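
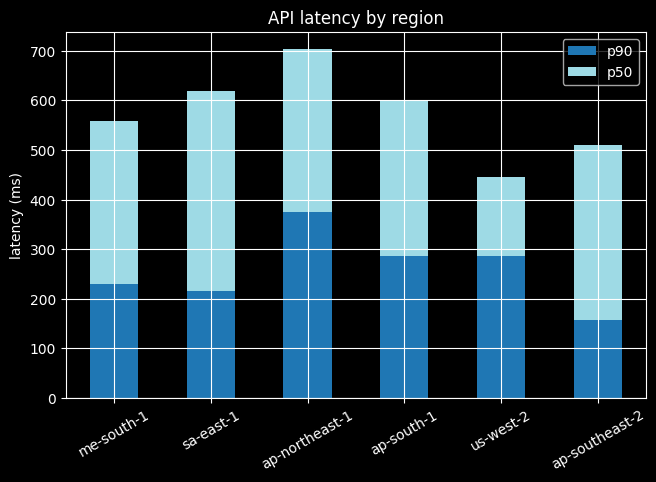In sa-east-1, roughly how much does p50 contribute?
≈ 400

p50 top ≈ 600, bottom ≈ 200; segment ≈ 400.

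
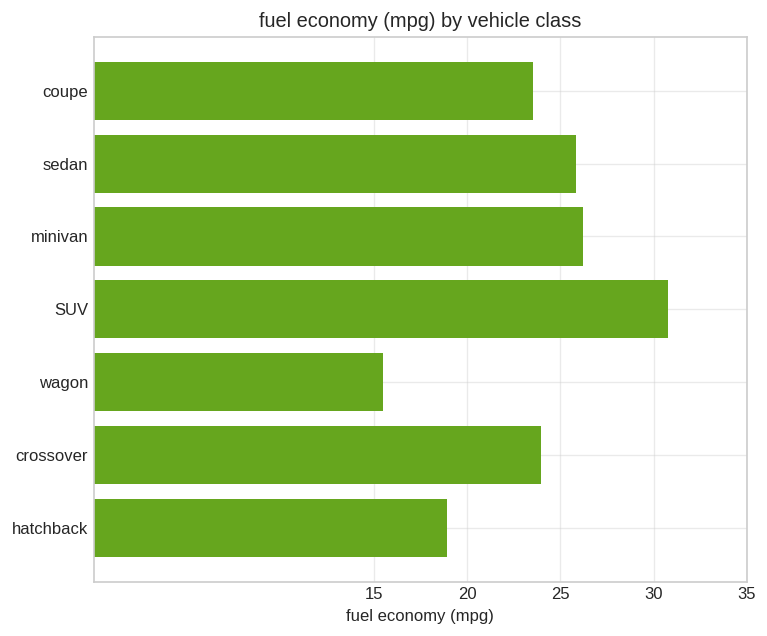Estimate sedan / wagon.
≈ 1.67×

sedan ≈ 25, wagon ≈ 15; 25/15 ≈ 1.67.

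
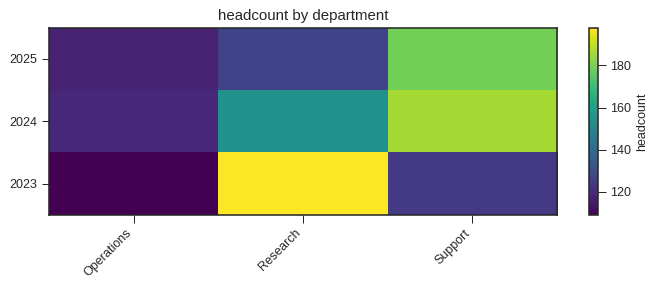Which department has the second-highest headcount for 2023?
Top 3 for 2023: Research ≈ 200, Support ≈ 120, Operations ≈ 110.

Support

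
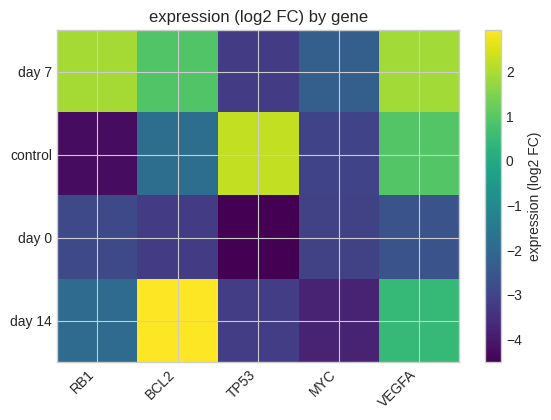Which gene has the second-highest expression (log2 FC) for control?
VEGFA

Top 3 for control: TP53 ≈ 2, VEGFA ≈ 1, BCL2 ≈ -2.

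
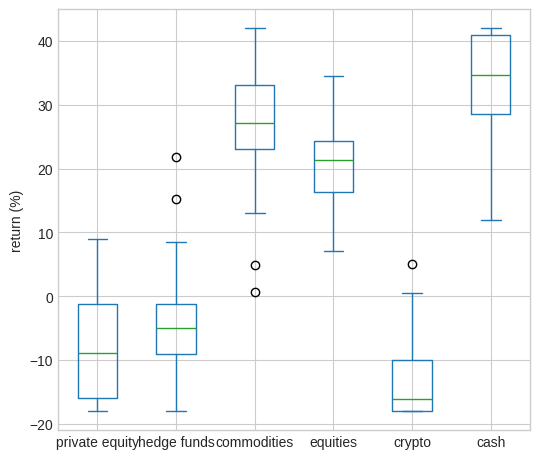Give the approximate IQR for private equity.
≈ 15

Q3 ≈ 0, Q1 ≈ -15; IQR ≈ 15.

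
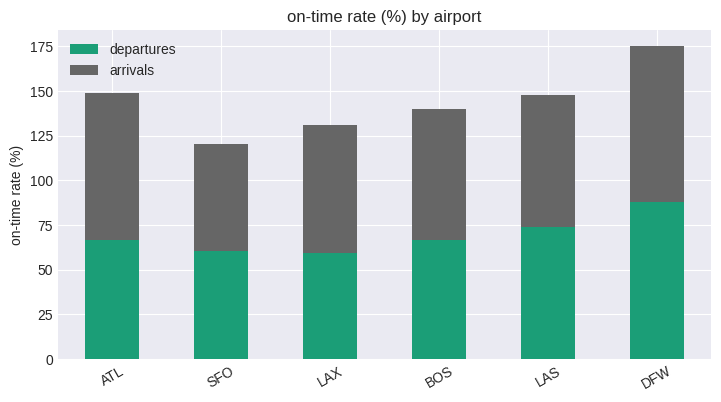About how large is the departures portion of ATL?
departures top ≈ 60, bottom ≈ 0; segment ≈ 60.

≈ 60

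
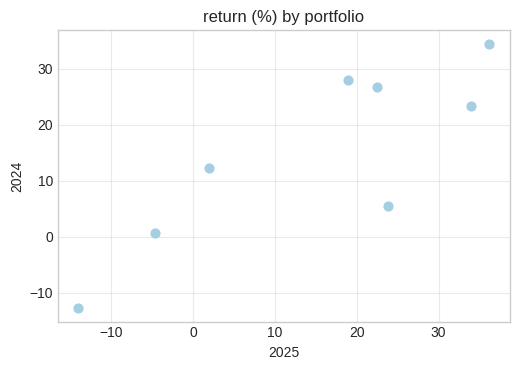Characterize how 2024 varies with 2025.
positive, strong

Points are positively correlated; strong (|r| ≈ 0.8).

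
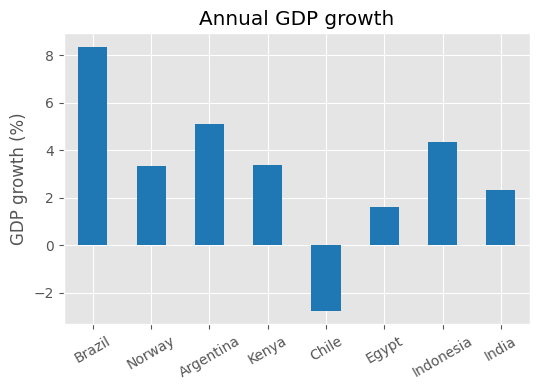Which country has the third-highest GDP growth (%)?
Indonesia

Top 4: Brazil ≈ 8, Argentina ≈ 5, Indonesia ≈ 4, Kenya ≈ 3.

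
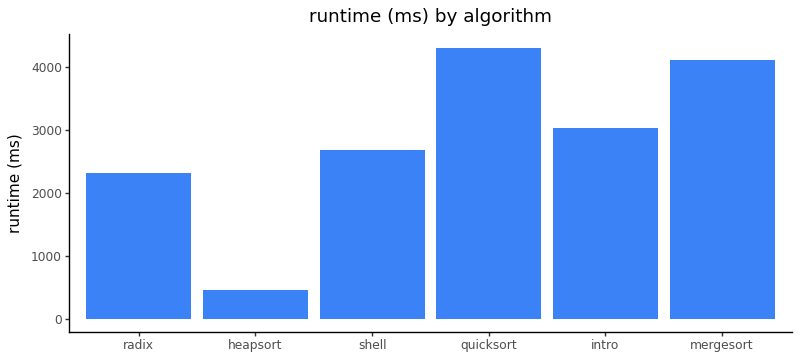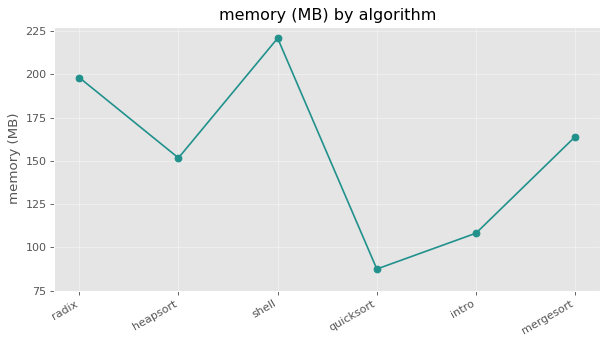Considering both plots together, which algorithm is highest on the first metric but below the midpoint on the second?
quicksort

Chart 2 median memory (MB) ≈ 150; below-median algorithms: heapsort, quicksort, intro. Among those, quicksort has the highest runtime (ms) (≈ 4500).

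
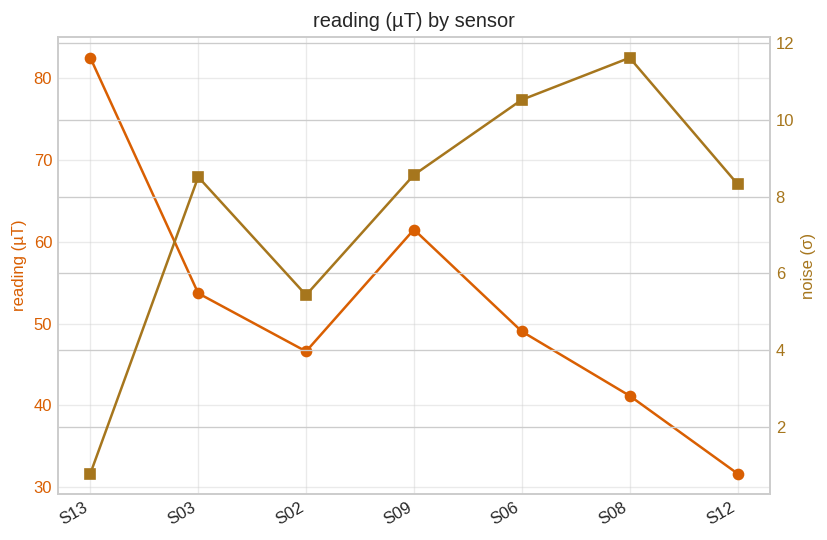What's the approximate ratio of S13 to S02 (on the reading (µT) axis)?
≈ 1.78×

S13 ≈ 80, S02 ≈ 45; 80/45 ≈ 1.78.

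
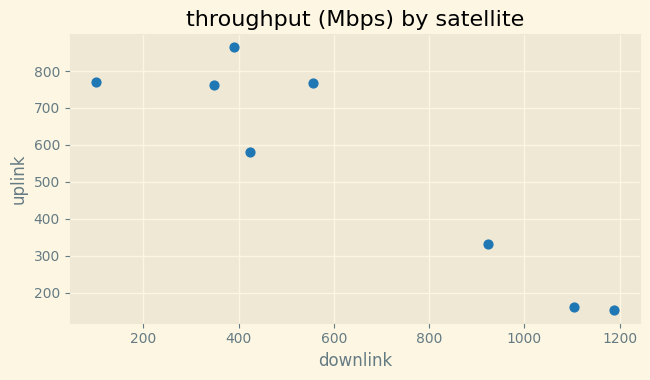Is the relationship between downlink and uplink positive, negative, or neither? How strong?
Points are negatively correlated; strong (|r| ≈ 0.9).

negative, strong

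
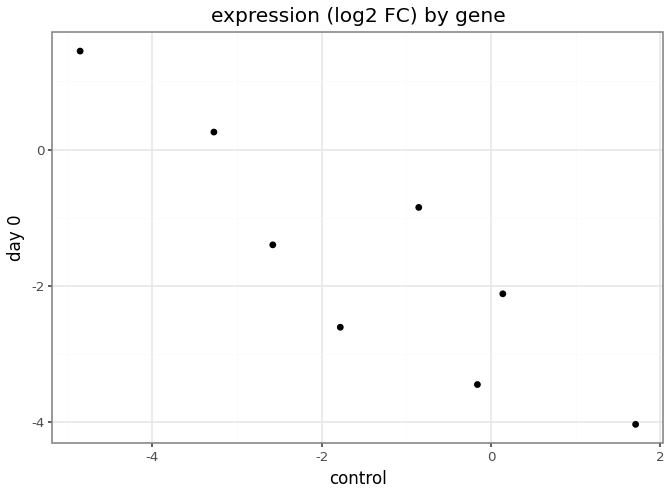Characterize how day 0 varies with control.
Points are negatively correlated; strong (|r| ≈ 0.9).

negative, strong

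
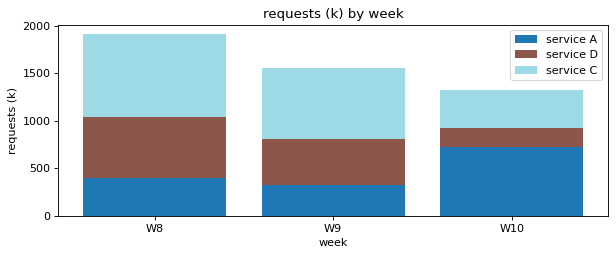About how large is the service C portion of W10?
service C top ≈ 1400, bottom ≈ 1000; segment ≈ 400.

≈ 400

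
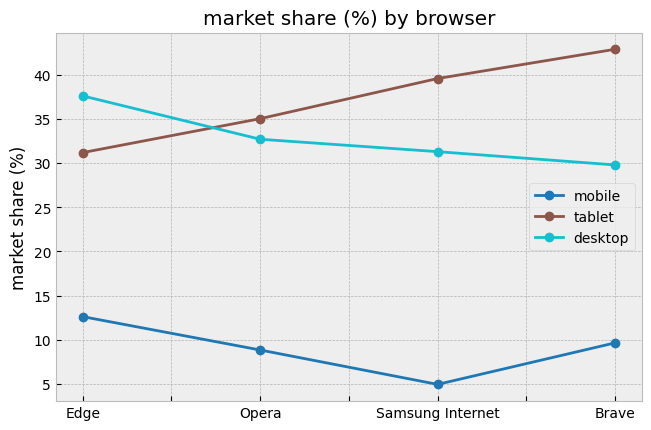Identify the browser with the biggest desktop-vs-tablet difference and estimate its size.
Brave: desktop ≈ 30, tablet ≈ 45 → gap ≈ 15. Next-largest (Samsung Internet) is only ≈ 10.

Brave, ≈ 15 %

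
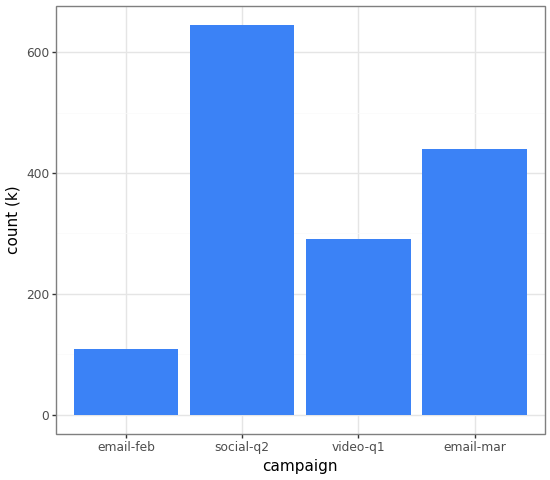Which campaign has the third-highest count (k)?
video-q1

Top 4: social-q2 ≈ 600, email-mar ≈ 400, video-q1 ≈ 300, email-feb ≈ 100.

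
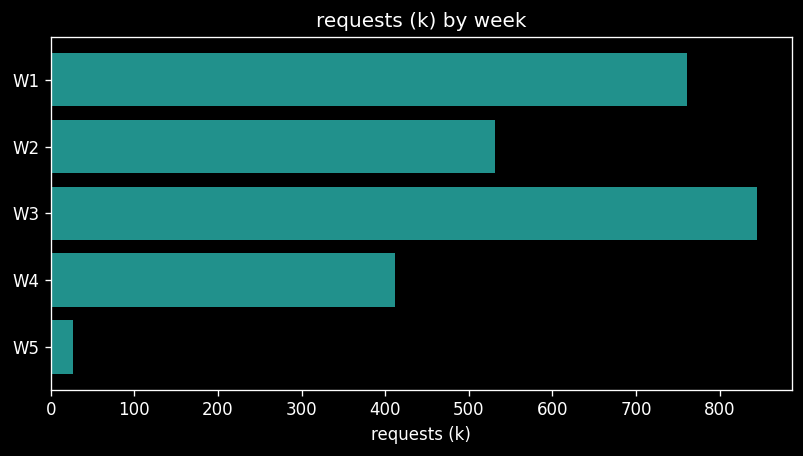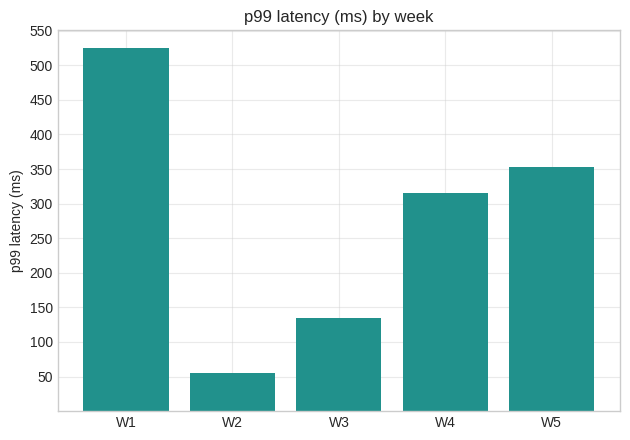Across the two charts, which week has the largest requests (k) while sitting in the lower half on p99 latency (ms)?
Chart 2 median p99 latency (ms) ≈ 300; below-median weeks: W2, W3. Among those, W3 has the highest requests (k) (≈ 800).

W3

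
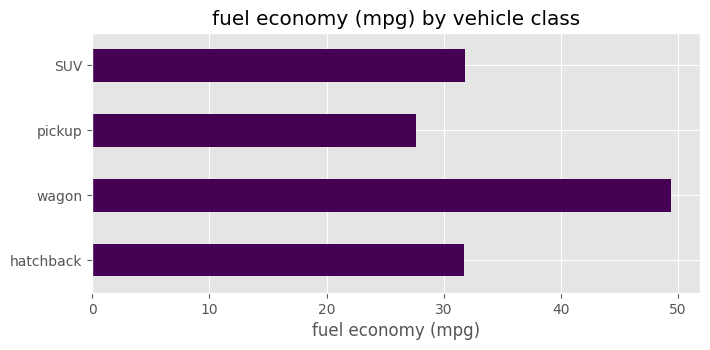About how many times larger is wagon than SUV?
≈ 1.67×

wagon ≈ 50, SUV ≈ 30; 50/30 ≈ 1.67.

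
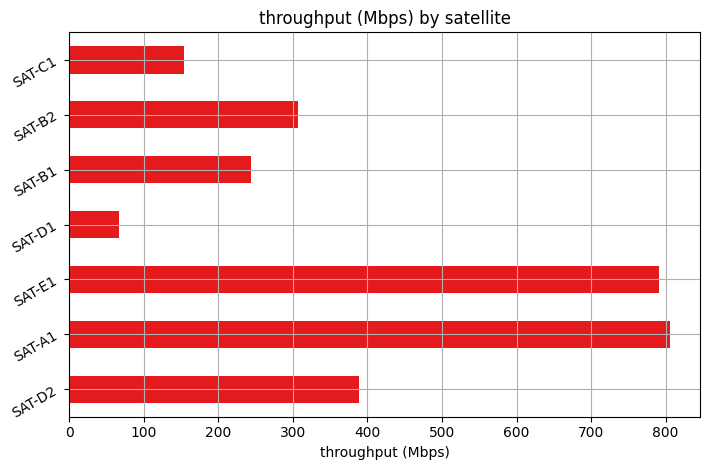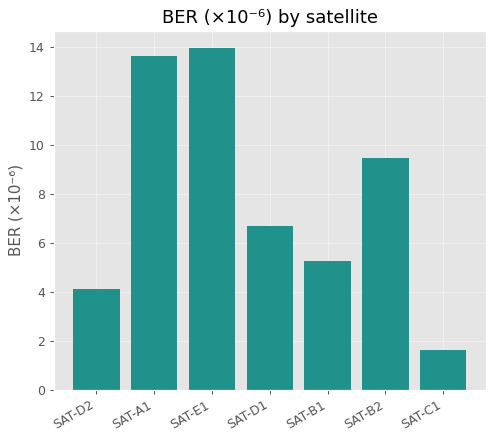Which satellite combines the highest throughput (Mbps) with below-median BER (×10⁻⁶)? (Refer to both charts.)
Chart 2 median BER (×10⁻⁶) ≈ 6; below-median satellites: SAT-D2, SAT-B1, SAT-C1. Among those, SAT-D2 has the highest throughput (Mbps) (≈ 400).

SAT-D2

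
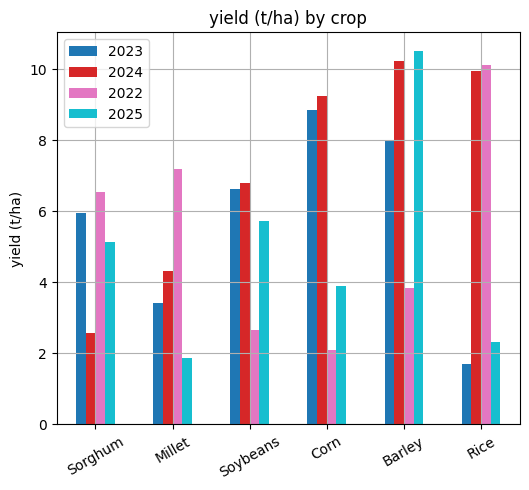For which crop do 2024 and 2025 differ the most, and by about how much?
Rice: 2024 ≈ 10, 2025 ≈ 2 → gap ≈ 8. Next-largest (Corn) is only ≈ 5.

Rice, ≈ 8 t/ha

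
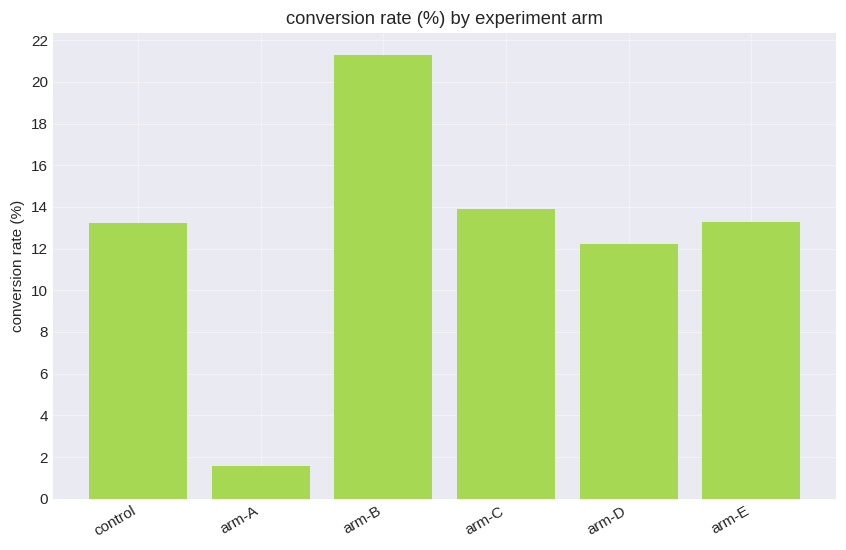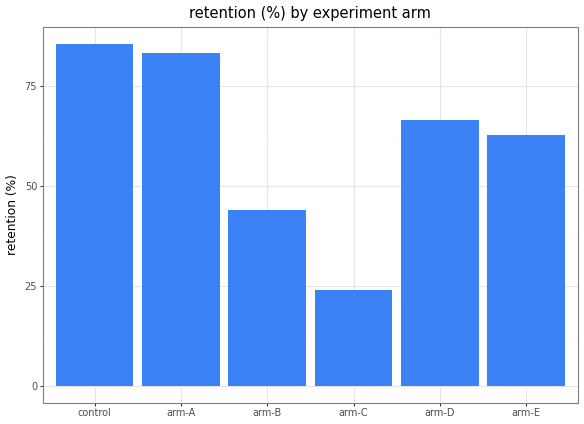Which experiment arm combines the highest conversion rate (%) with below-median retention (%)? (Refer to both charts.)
Chart 2 median retention (%) ≈ 60; below-median experiment arms: arm-B, arm-C, arm-E. Among those, arm-B has the highest conversion rate (%) (≈ 22).

arm-B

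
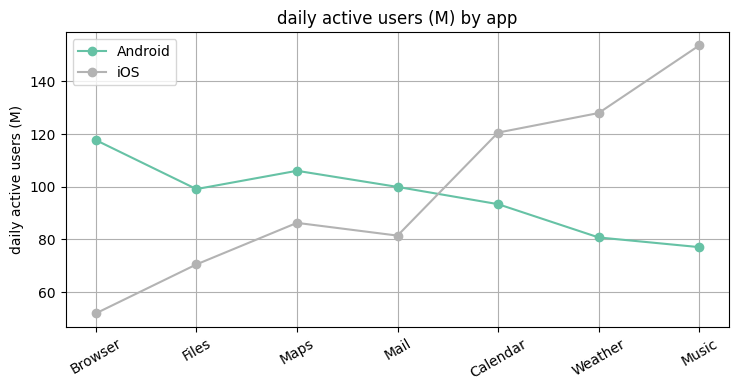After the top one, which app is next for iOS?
Top 3 for iOS: Music ≈ 150, Weather ≈ 130, Calendar ≈ 120.

Weather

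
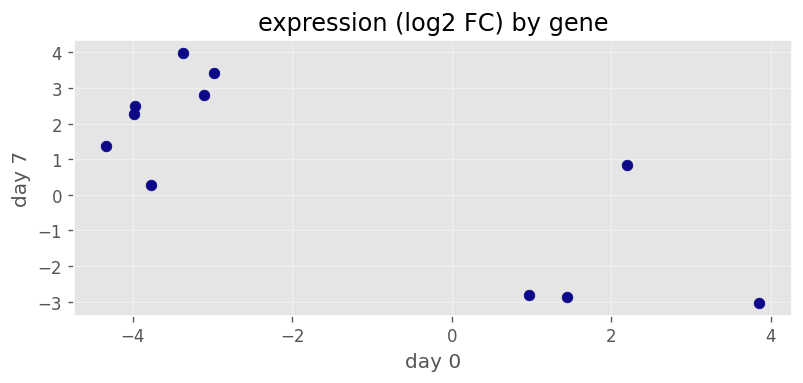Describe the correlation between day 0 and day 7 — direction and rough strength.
Points are negatively correlated; strong (|r| ≈ 0.8).

negative, strong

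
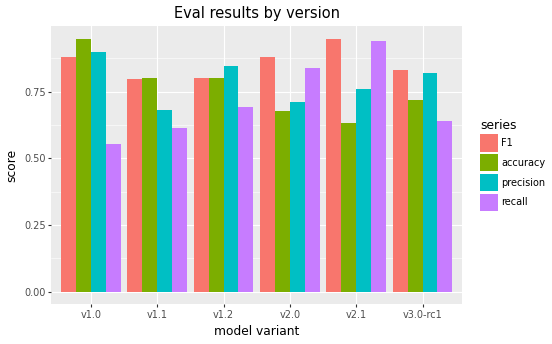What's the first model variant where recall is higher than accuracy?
v2.0

v1.2: recall ≈ 0.7 vs accuracy ≈ 0.8 (not yet); v2.0: recall ≈ 0.8 vs accuracy ≈ 0.7 (first crossover).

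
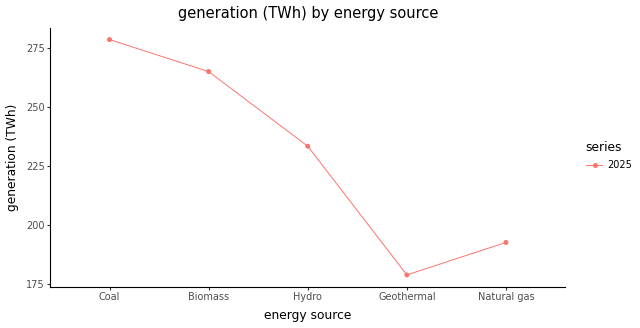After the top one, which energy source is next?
Biomass

Top 3: Coal ≈ 280, Biomass ≈ 270, Hydro ≈ 230.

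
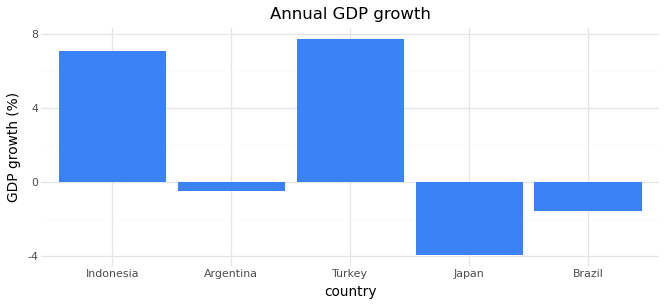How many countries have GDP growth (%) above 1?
2

Above 1: Indonesia, Turkey.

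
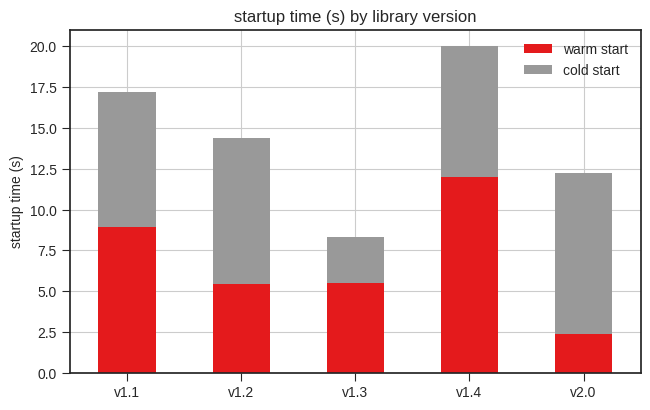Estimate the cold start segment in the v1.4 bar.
cold start top ≈ 20, bottom ≈ 12; segment ≈ 8.

≈ 8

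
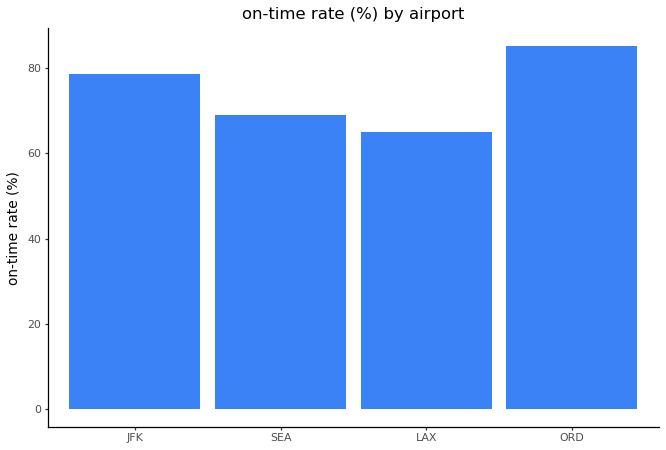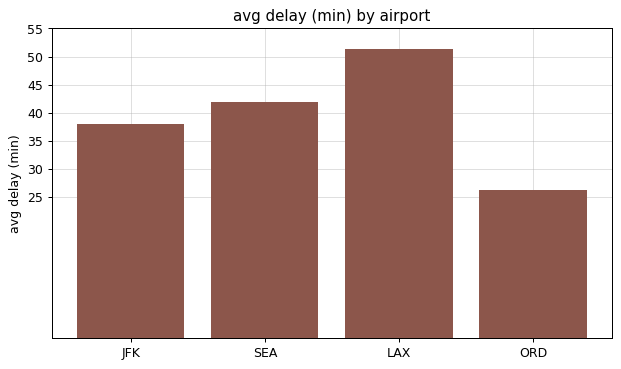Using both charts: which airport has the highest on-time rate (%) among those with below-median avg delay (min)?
Chart 2 median avg delay (min) ≈ 40; below-median airports: JFK, ORD. Among those, ORD has the highest on-time rate (%) (≈ 90).

ORD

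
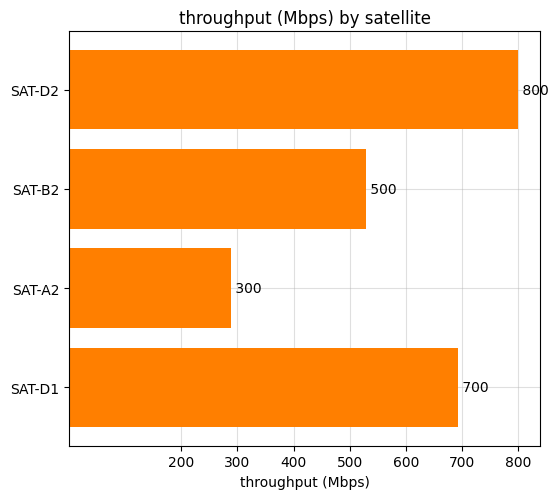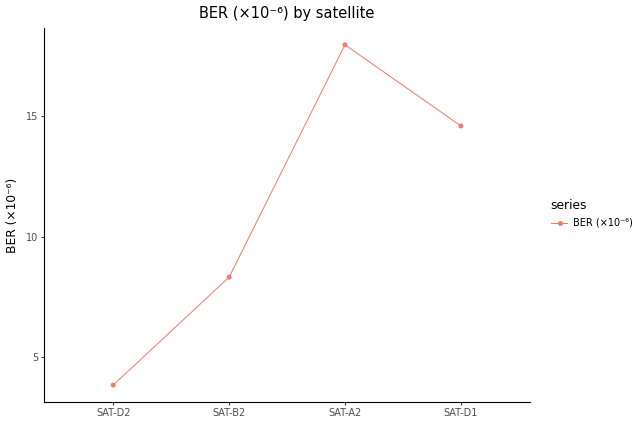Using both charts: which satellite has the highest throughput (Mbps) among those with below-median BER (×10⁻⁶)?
SAT-D2

Chart 2 median BER (×10⁻⁶) ≈ 12; below-median satellites: SAT-D2, SAT-B2. Among those, SAT-D2 has the highest throughput (Mbps) (≈ 800).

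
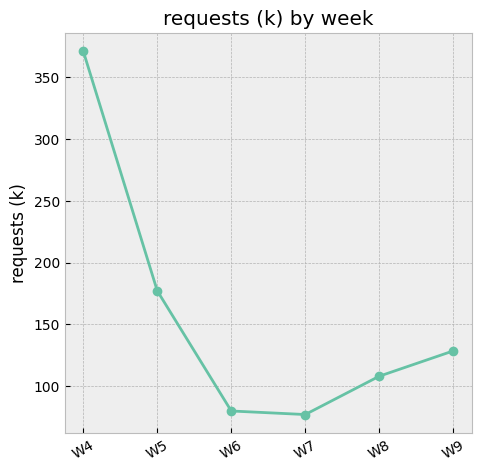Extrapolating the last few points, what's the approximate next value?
≈ 150

Last three: 75, 100, 125 → slope ≈ 25/step → next ≈ 150.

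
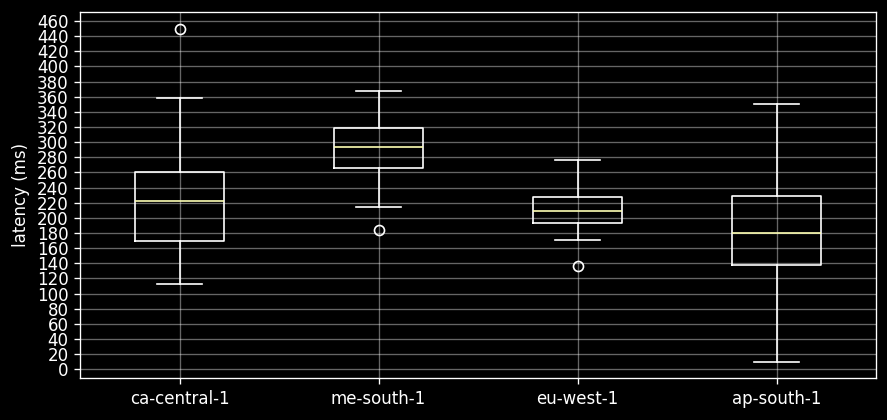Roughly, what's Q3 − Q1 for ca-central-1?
Q3 ≈ 260, Q1 ≈ 160; IQR ≈ 100.

≈ 100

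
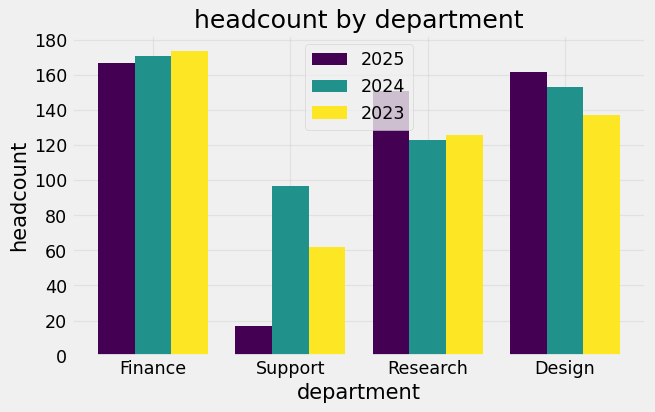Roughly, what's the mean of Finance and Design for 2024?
≈ 170

(180 + 160) / 2 ≈ 170.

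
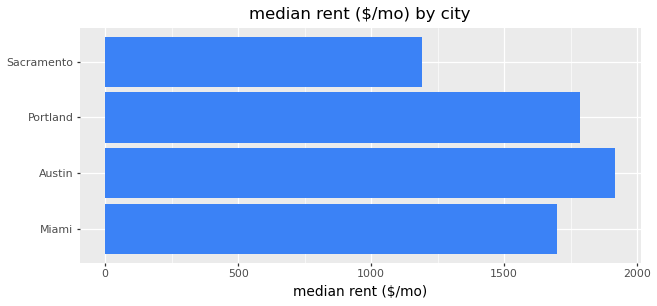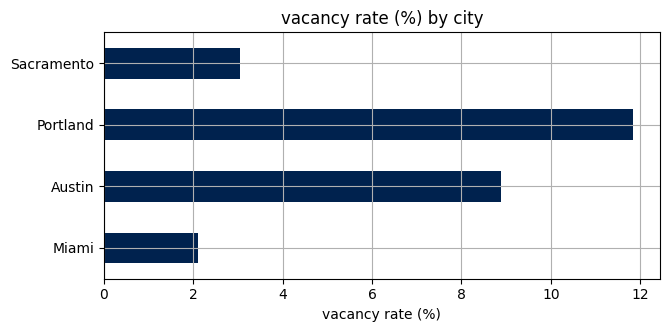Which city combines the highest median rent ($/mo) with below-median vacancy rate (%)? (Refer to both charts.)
Miami

Chart 2 median vacancy rate (%) ≈ 6; below-median cities: Miami, Sacramento. Among those, Miami has the highest median rent ($/mo) (≈ 1800).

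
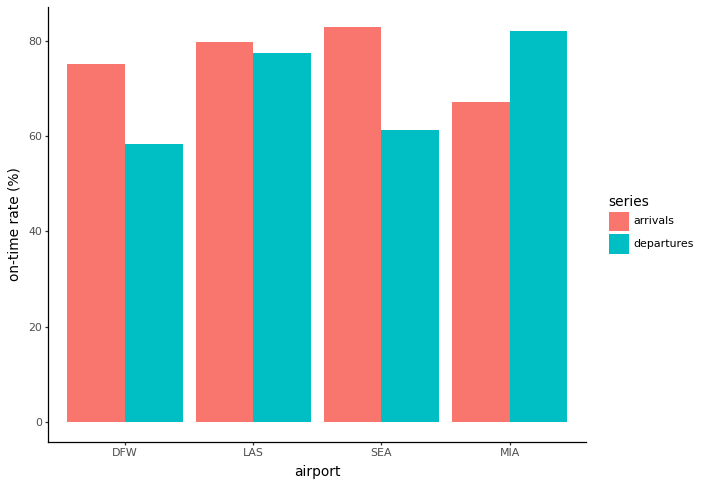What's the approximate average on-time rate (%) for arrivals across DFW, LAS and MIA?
≈ 77

(80 + 80 + 70) / 3 ≈ 77.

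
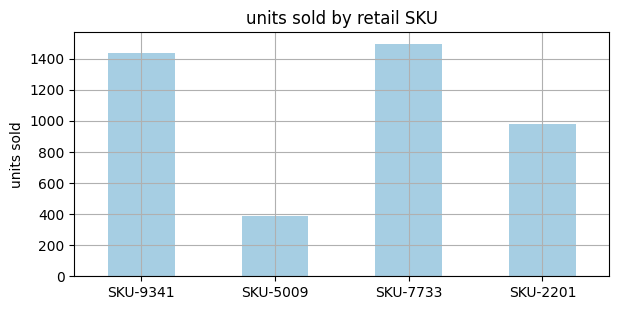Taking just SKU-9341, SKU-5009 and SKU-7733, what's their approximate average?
(1400 + 400 + 1400) / 3 ≈ 1067.

≈ 1067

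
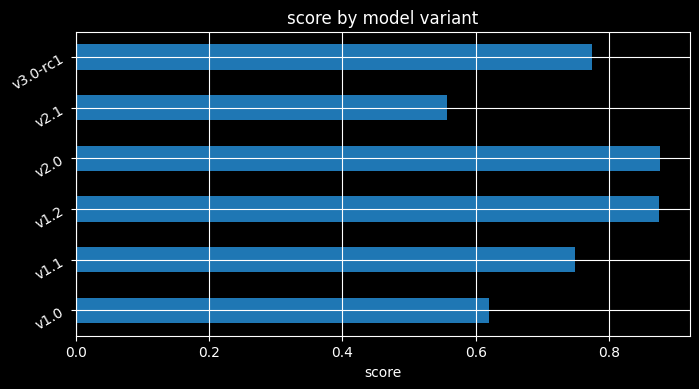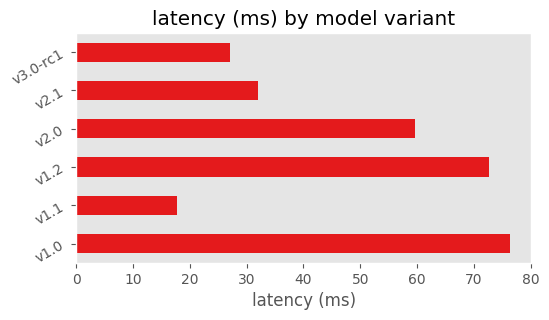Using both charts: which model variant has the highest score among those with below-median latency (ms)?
Chart 2 median latency (ms) ≈ 50; below-median model variants: v1.1, v2.1, v3.0-rc1. Among those, v3.0-rc1 has the highest score (≈ 0.8).

v3.0-rc1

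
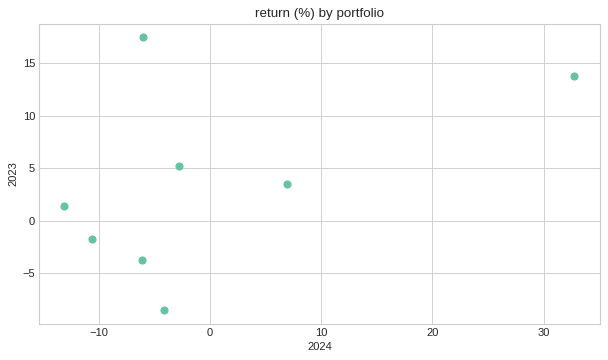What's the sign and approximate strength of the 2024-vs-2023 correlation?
Points are positively correlated; moderate (|r| ≈ 0.5).

positive, moderate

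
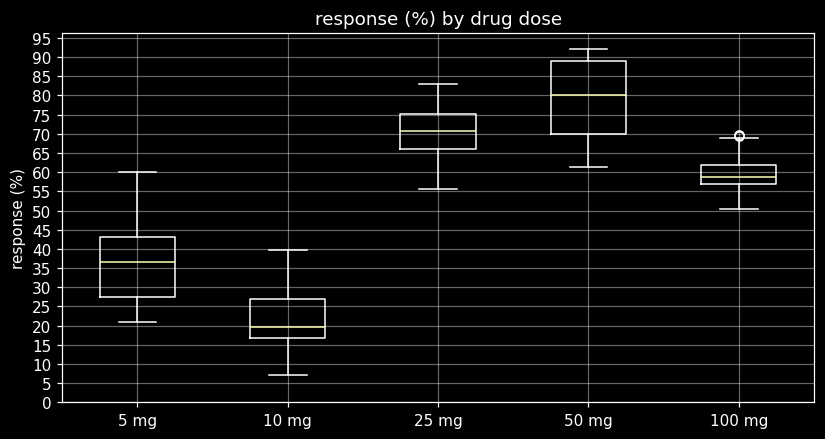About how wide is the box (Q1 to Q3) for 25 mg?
≈ 10

Q3 ≈ 75, Q1 ≈ 65; IQR ≈ 10.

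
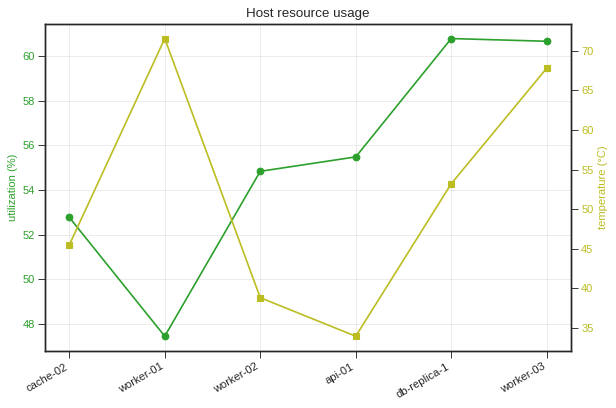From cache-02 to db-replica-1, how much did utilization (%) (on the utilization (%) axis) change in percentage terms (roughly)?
≈ +15.4%

cache-02 ≈ 52, db-replica-1 ≈ 60; (60 − 52) / 52 ≈ +15.4%.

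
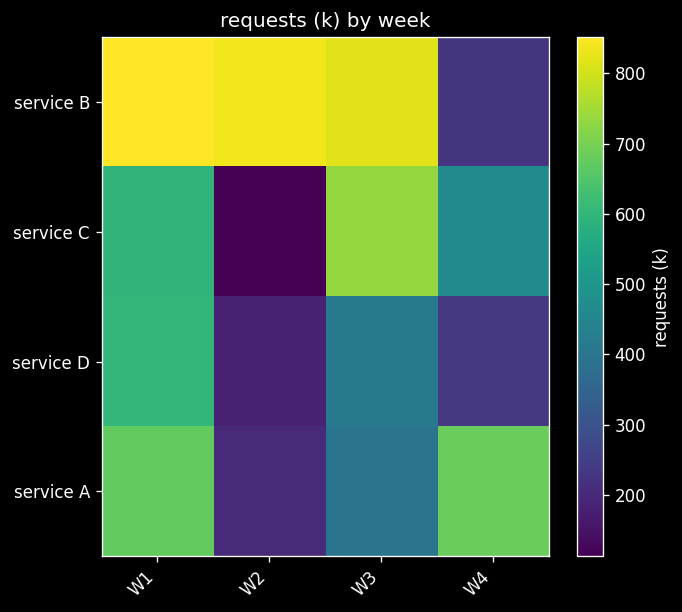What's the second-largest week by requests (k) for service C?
W1

Top 3 for service C: W3 ≈ 700, W1 ≈ 600, W4 ≈ 500.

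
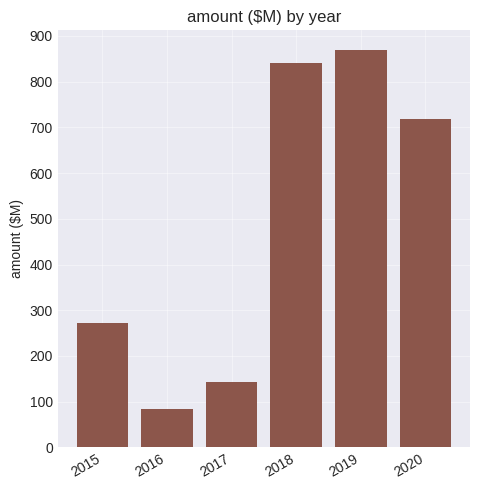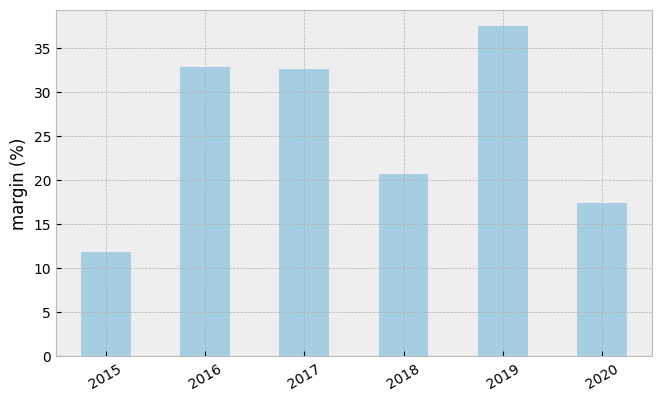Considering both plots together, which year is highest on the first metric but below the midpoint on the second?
2018

Chart 2 median margin (%) ≈ 25; below-median years: 2015, 2018, 2020. Among those, 2018 has the highest amount ($M) (≈ 800).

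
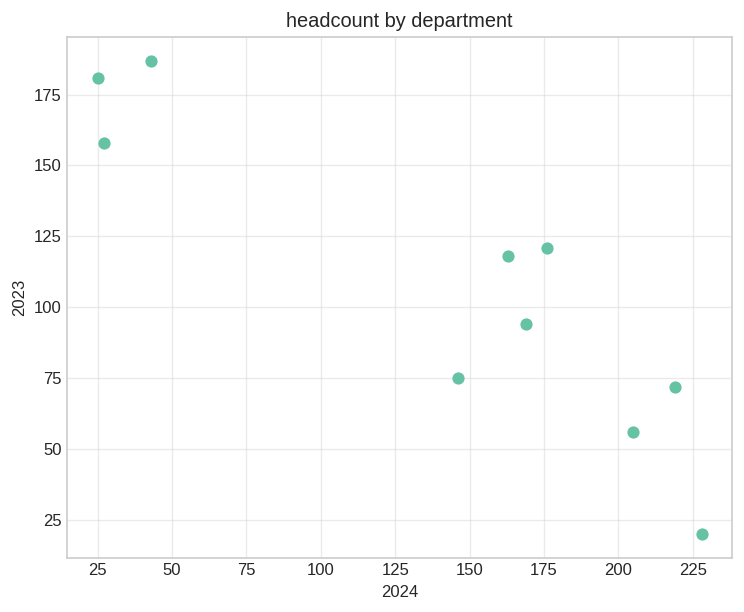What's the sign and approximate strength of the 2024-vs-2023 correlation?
negative, strong

Points are negatively correlated; strong (|r| ≈ 0.9).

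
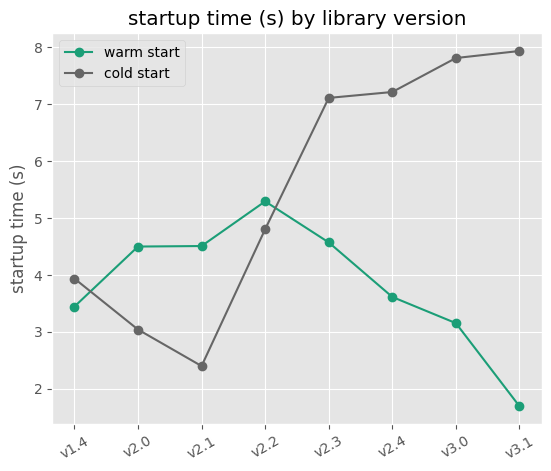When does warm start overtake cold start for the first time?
v2.0

v1.4: warm start ≈ 3 vs cold start ≈ 4 (not yet); v2.0: warm start ≈ 4 vs cold start ≈ 3 (first crossover).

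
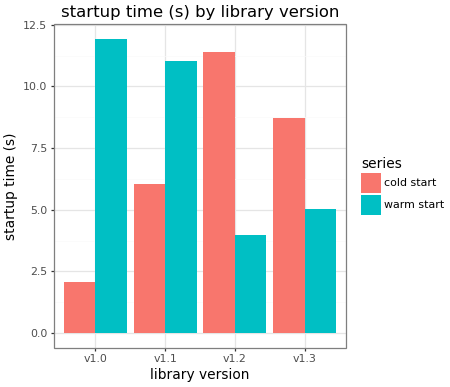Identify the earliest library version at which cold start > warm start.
v1.1: cold start ≈ 6 vs warm start ≈ 11 (not yet); v1.2: cold start ≈ 11 vs warm start ≈ 4 (first crossover).

v1.2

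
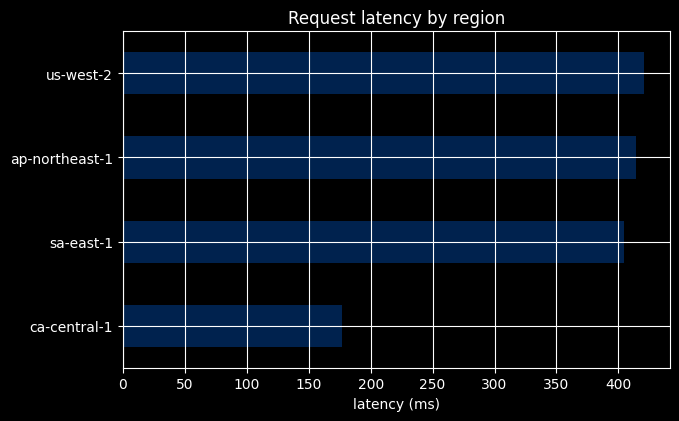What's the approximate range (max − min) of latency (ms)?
Max us-west-2 ≈ 400, min ca-central-1 ≈ 200; range ≈ 200.

≈ 200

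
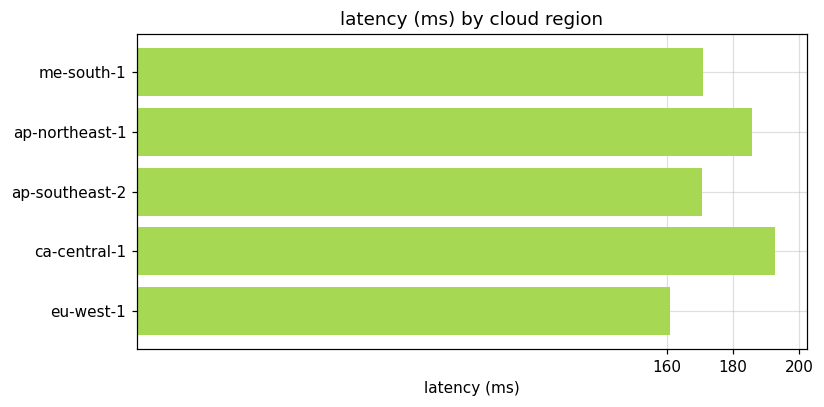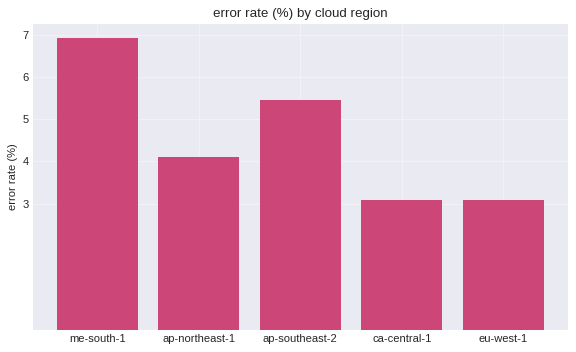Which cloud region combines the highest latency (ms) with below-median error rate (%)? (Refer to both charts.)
Chart 2 median error rate (%) ≈ 4; below-median cloud regions: ca-central-1, eu-west-1. Among those, ca-central-1 has the highest latency (ms) (≈ 200).

ca-central-1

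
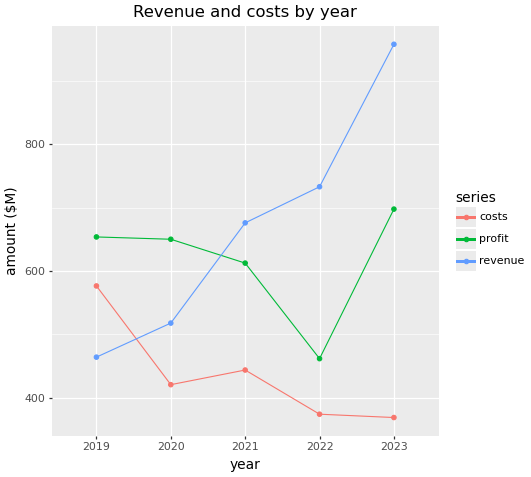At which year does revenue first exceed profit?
2020: revenue ≈ 500 vs profit ≈ 650 (not yet); 2021: revenue ≈ 700 vs profit ≈ 600 (first crossover).

2021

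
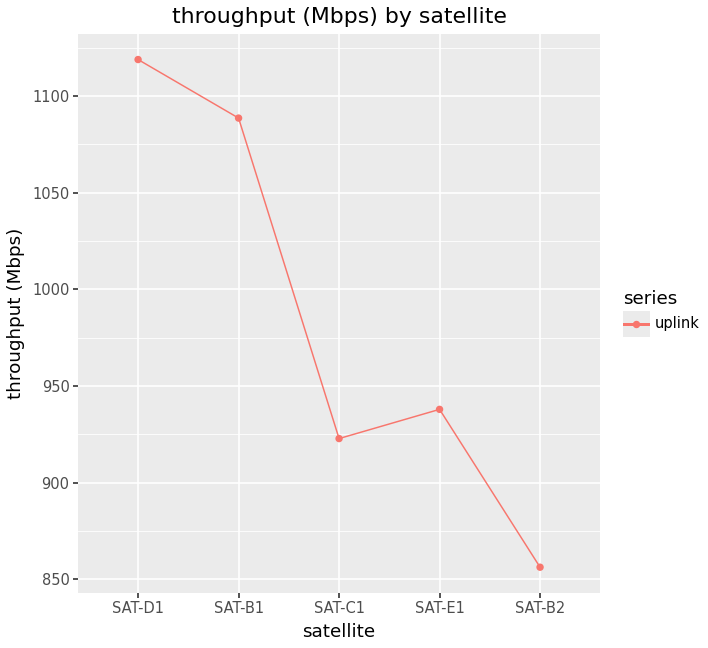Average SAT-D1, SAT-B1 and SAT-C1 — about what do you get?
≈ 1050

(1125 + 1100 + 925) / 3 ≈ 1050.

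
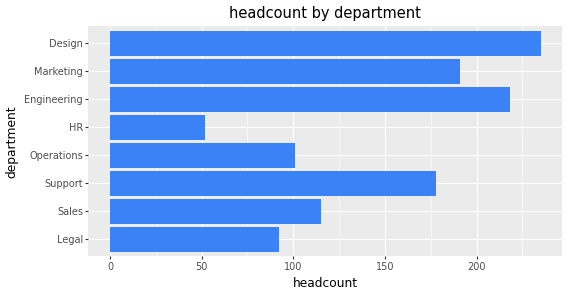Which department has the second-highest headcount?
Engineering

Top 3: Design ≈ 240, Engineering ≈ 220, Marketing ≈ 200.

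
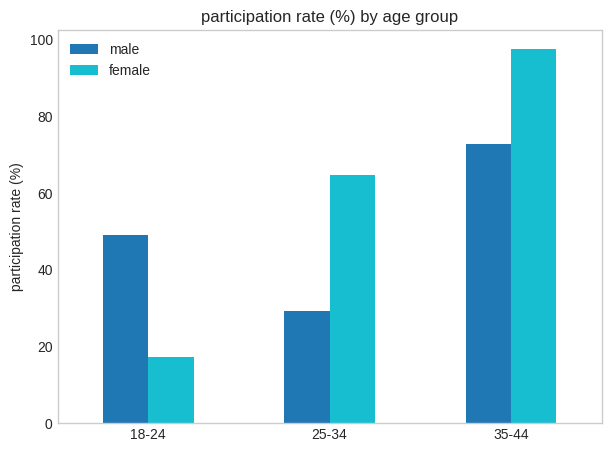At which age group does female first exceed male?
18-24: female ≈ 20 vs male ≈ 50 (not yet); 25-34: female ≈ 60 vs male ≈ 30 (first crossover).

25-34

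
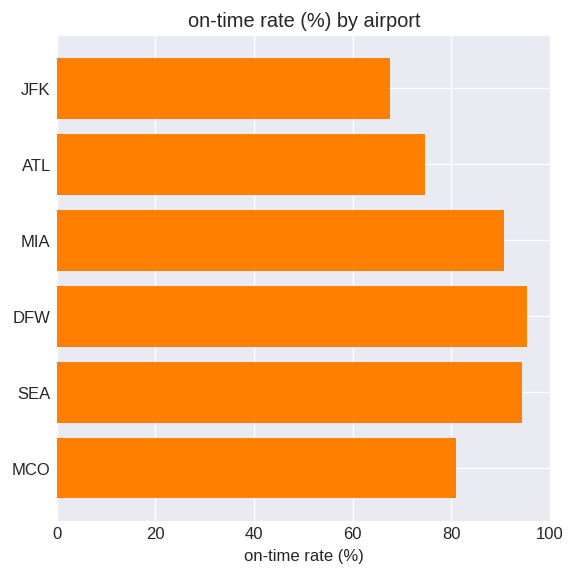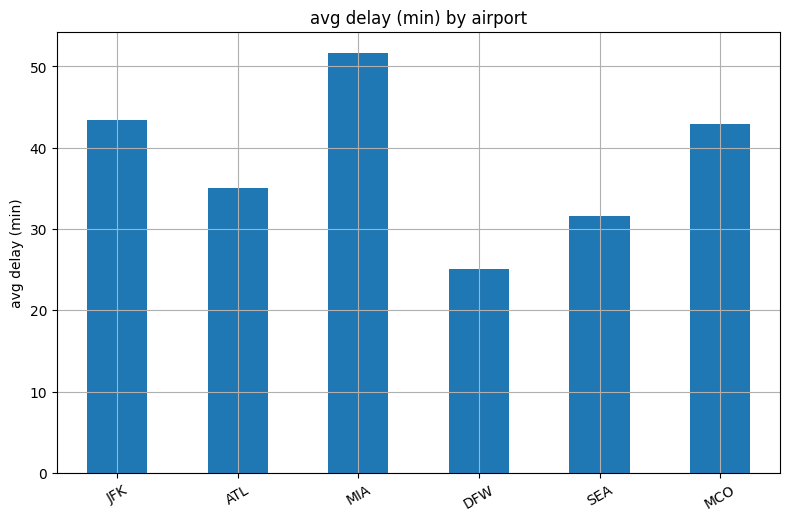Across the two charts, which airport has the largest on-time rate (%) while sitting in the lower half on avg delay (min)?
DFW

Chart 2 median avg delay (min) ≈ 40; below-median airports: ATL, DFW, SEA. Among those, DFW has the highest on-time rate (%) (≈ 100).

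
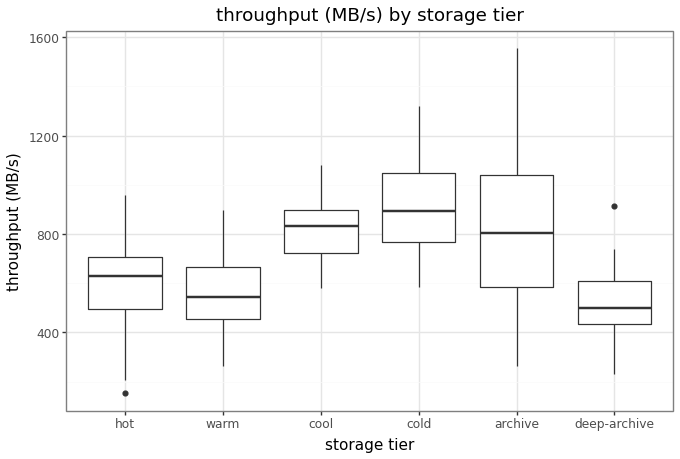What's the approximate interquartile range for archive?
≈ 450

Q3 ≈ 1050, Q1 ≈ 600; IQR ≈ 450.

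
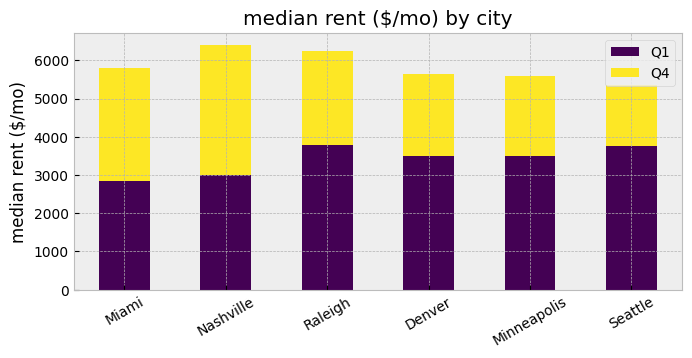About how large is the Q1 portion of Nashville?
≈ 3000

Q1 top ≈ 3000, bottom ≈ 0; segment ≈ 3000.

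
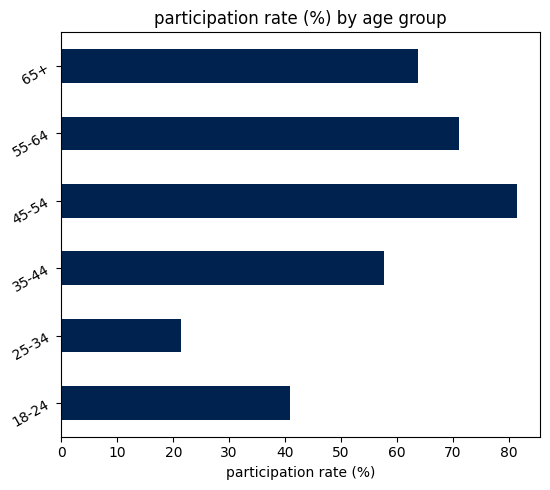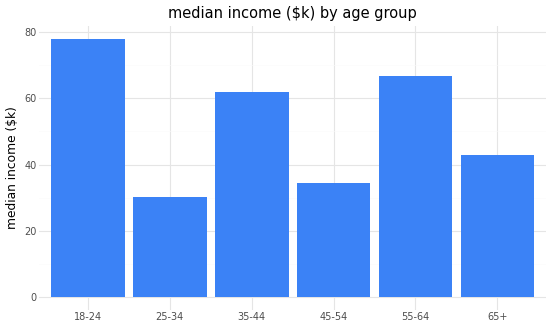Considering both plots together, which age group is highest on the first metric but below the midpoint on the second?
Chart 2 median median income ($k) ≈ 50; below-median age groups: 25-34, 45-54, 65+. Among those, 45-54 has the highest participation rate (%) (≈ 80).

45-54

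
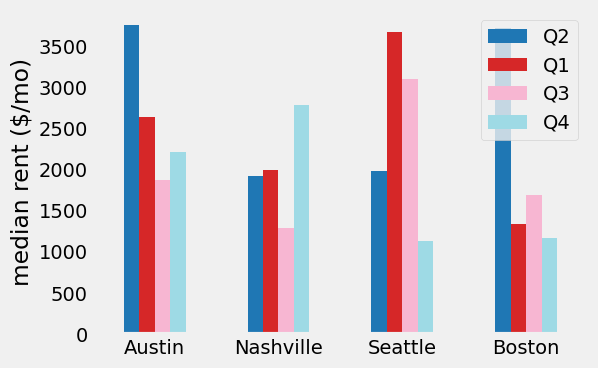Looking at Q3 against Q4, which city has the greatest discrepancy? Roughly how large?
Seattle, ≈ 2000 $/mo

Seattle: Q3 ≈ 3000, Q4 ≈ 1000 → gap ≈ 2000. Next-largest (Nashville) is only ≈ 1500.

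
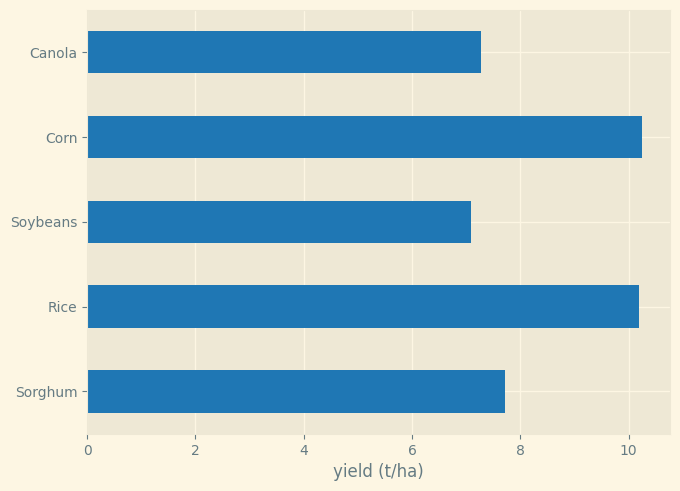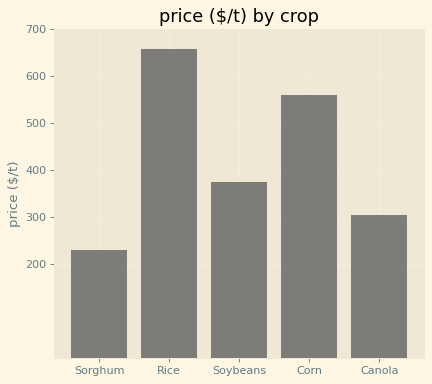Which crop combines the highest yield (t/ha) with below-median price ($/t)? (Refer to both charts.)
Chart 2 median price ($/t) ≈ 400; below-median crops: Sorghum, Canola. Among those, Sorghum has the highest yield (t/ha) (≈ 8).

Sorghum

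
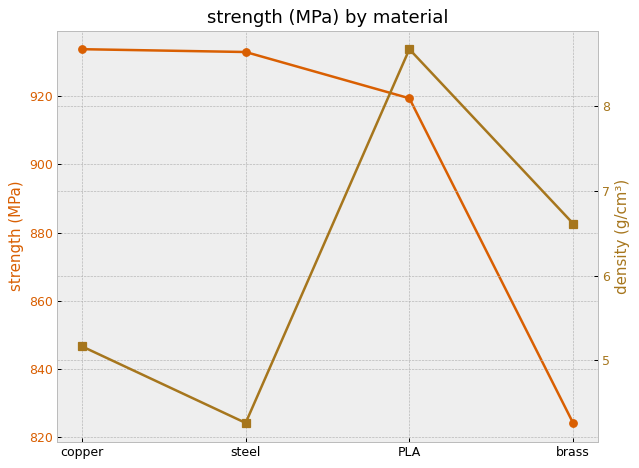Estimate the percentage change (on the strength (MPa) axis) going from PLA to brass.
PLA ≈ 920, brass ≈ 820; (820 − 920) / 920 ≈ -10.9%.

≈ -10.9%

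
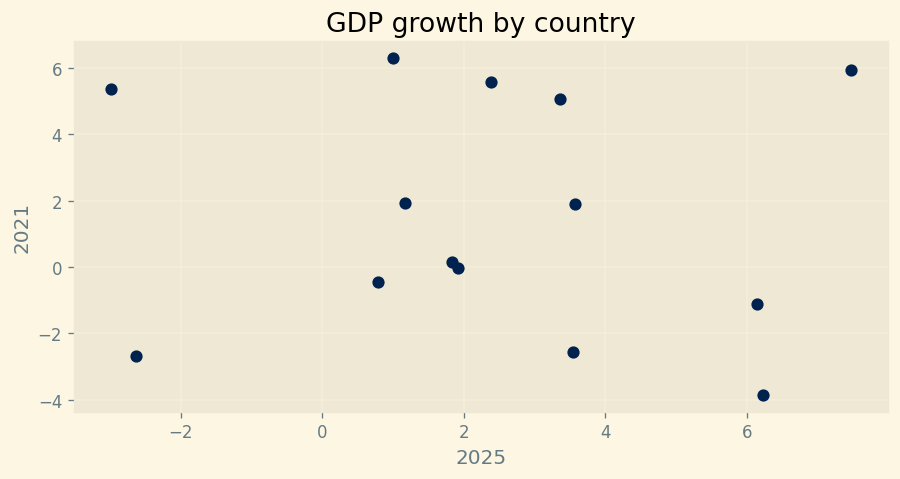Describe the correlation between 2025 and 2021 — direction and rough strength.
no clear correlation

Points are roughly uncorrelated; weak (|r| ≈ 0.1).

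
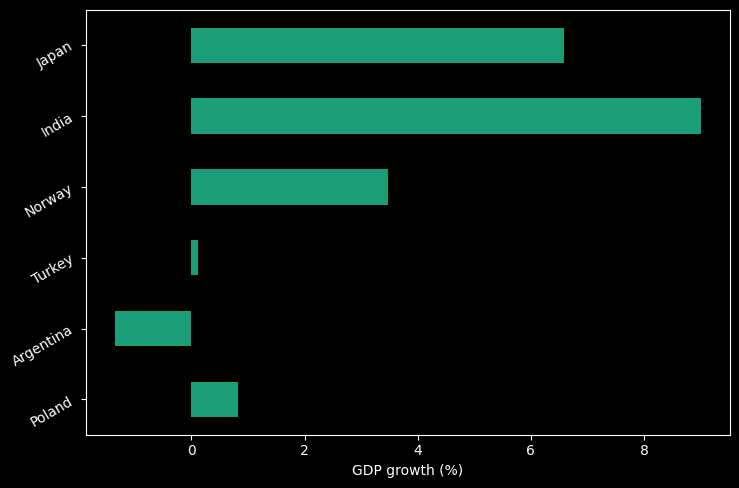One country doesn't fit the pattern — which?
India ≈ 9; the rest sit between ≈ -1 and ≈ 7.

India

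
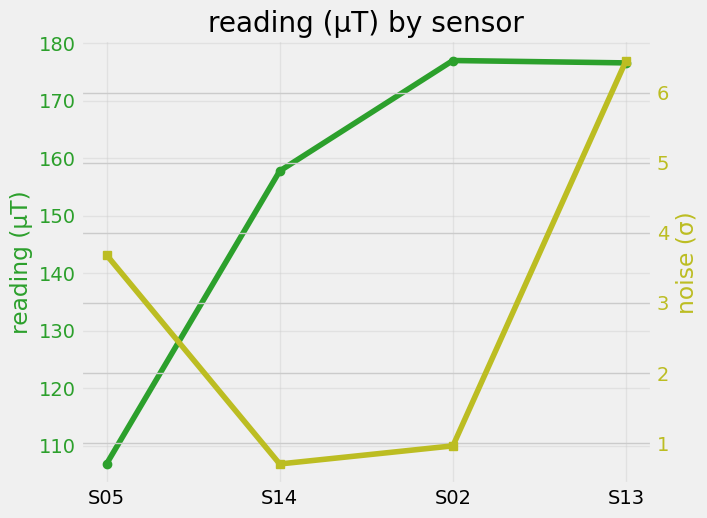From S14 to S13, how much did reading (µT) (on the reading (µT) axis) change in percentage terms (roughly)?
≈ +12.5%

S14 ≈ 160, S13 ≈ 180; (180 − 160) / 160 ≈ +12.5%.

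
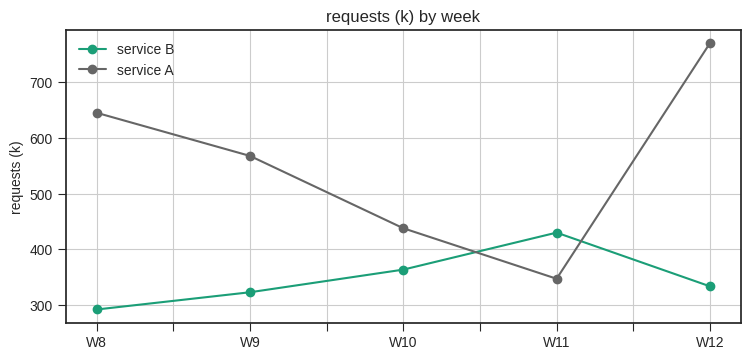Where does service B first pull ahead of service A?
W10: service B ≈ 350 vs service A ≈ 450 (not yet); W11: service B ≈ 450 vs service A ≈ 350 (first crossover).

W11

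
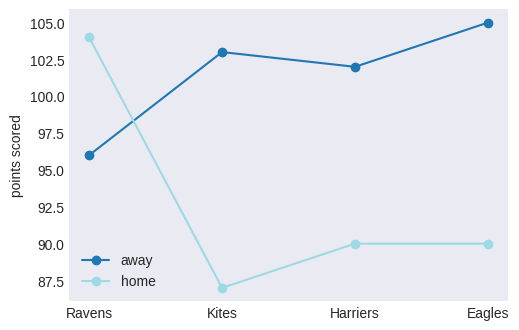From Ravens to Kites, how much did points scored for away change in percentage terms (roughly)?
≈ +8.3%

Ravens ≈ 96, Kites ≈ 104; (104 − 96) / 96 ≈ +8.3%.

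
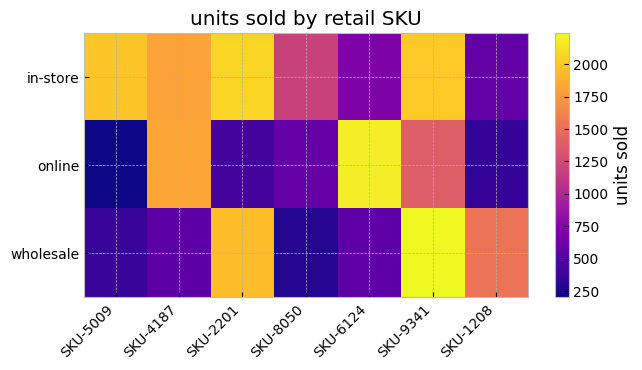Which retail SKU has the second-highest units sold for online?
SKU-4187

Top 3 for online: SKU-6124 ≈ 2200, SKU-4187 ≈ 1800, SKU-9341 ≈ 1400.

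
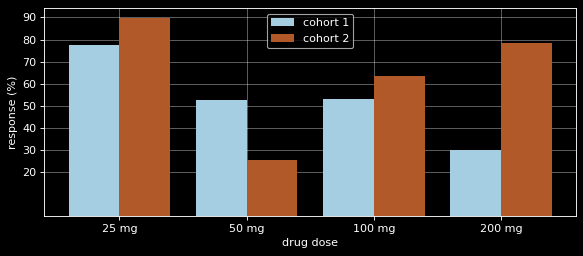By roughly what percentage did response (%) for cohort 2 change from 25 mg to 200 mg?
25 mg ≈ 90, 200 mg ≈ 80; (80 − 90) / 90 ≈ -11.1%.

≈ -11.1%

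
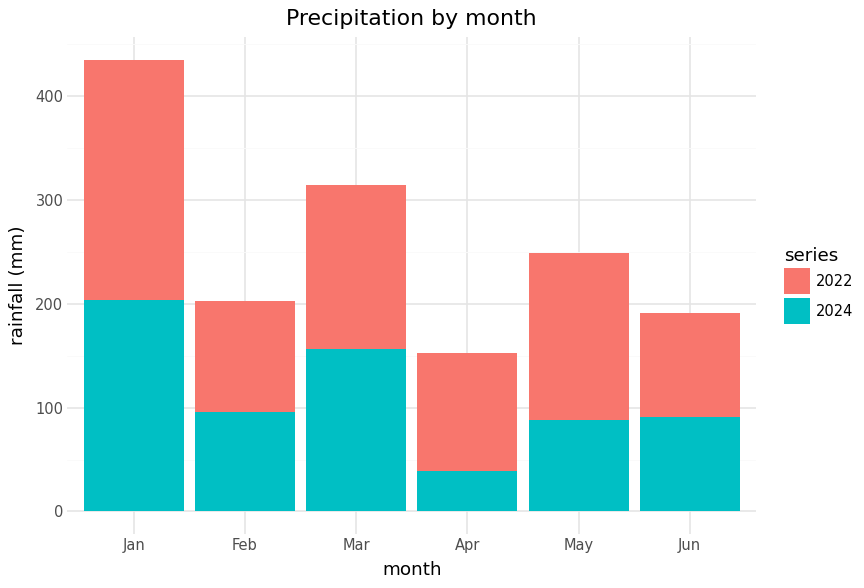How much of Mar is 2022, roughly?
≈ 150

2022 top ≈ 300, bottom ≈ 150; segment ≈ 150.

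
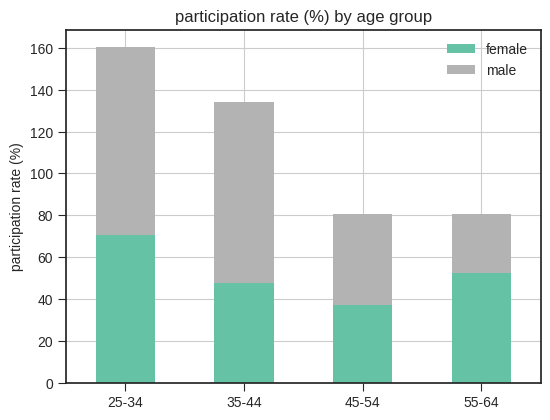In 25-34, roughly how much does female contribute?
female top ≈ 80, bottom ≈ 0; segment ≈ 80.

≈ 80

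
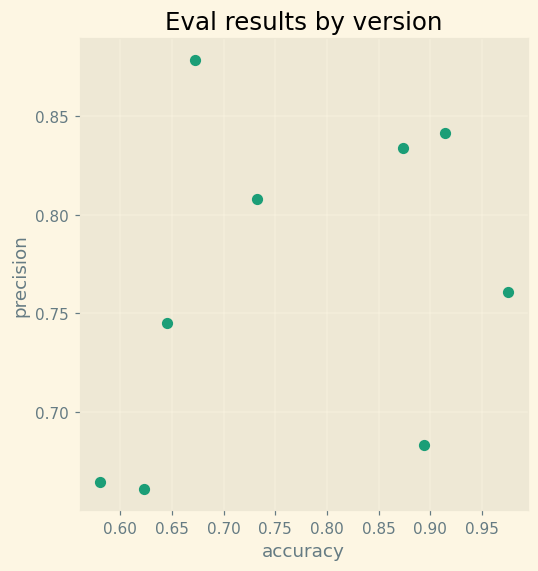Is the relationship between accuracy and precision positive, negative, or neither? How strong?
positive, weak

Points are positively correlated; weak (|r| ≈ 0.3).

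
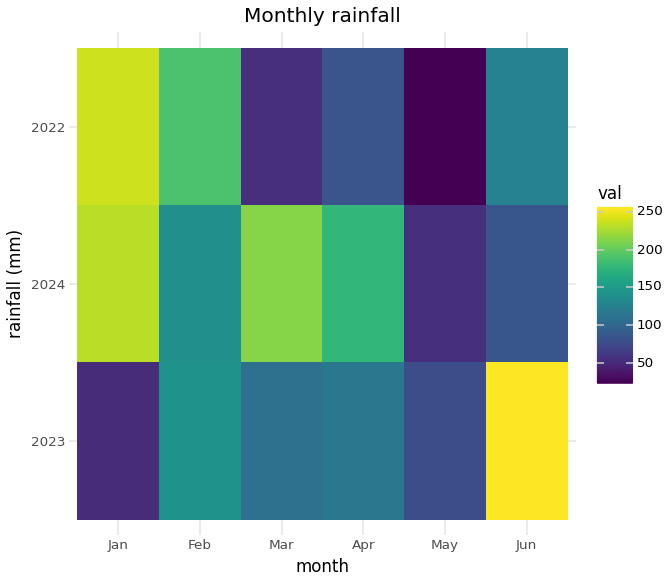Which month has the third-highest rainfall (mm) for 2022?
Top 4 for 2022: Jan ≈ 240, Feb ≈ 200, Jun ≈ 120, Apr ≈ 80.

Jun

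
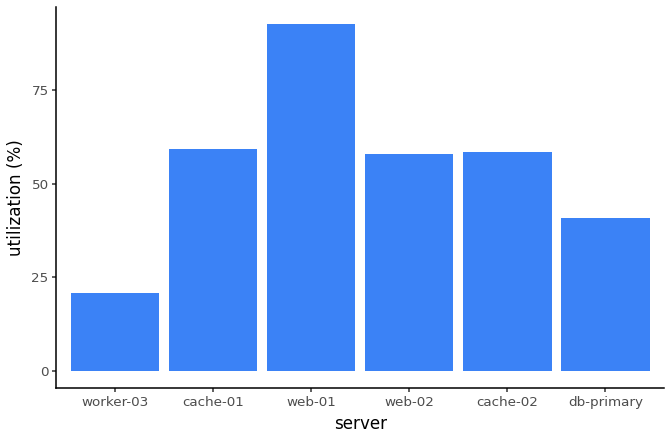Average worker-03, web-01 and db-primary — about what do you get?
(20 + 90 + 40) / 3 ≈ 50.

≈ 50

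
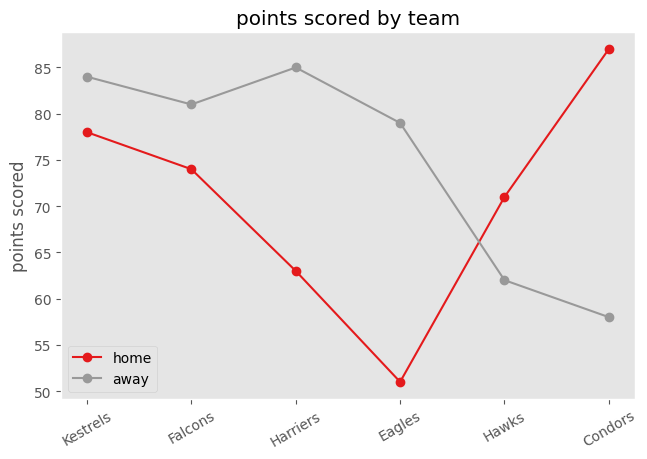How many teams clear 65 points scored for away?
Above 65: Kestrels, Falcons, Harriers, Eagles.

4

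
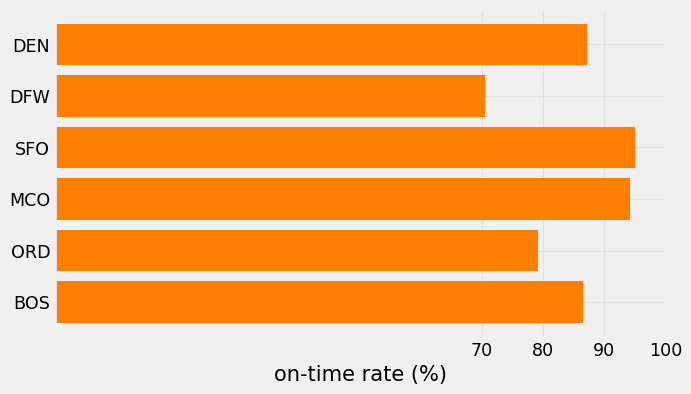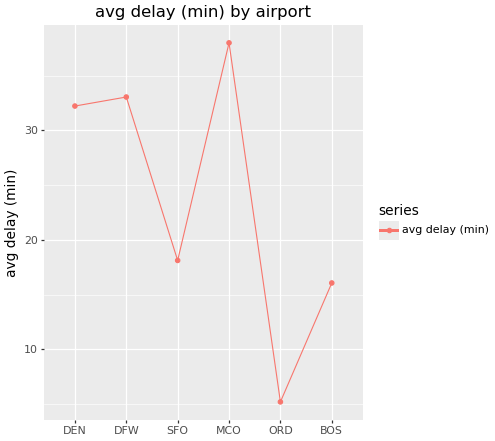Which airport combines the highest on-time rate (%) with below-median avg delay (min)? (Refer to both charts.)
SFO

Chart 2 median avg delay (min) ≈ 25; below-median airports: SFO, ORD, BOS. Among those, SFO has the highest on-time rate (%) (≈ 100).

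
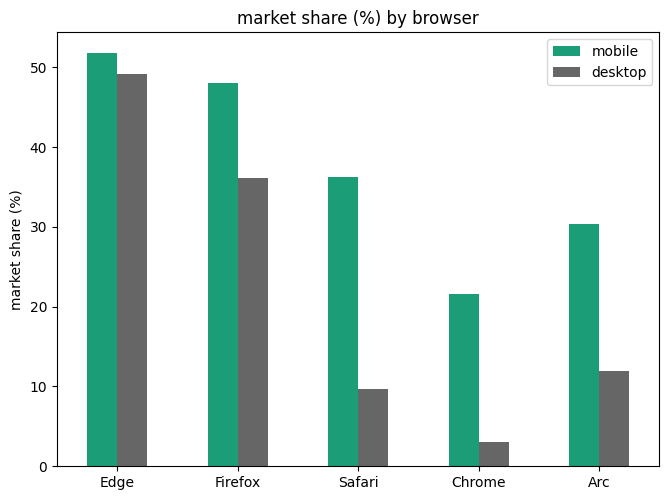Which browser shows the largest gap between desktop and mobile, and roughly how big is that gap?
Safari, ≈ 25 %

Safari: desktop ≈ 10, mobile ≈ 35 → gap ≈ 25. Next-largest (Chrome) is only ≈ 15.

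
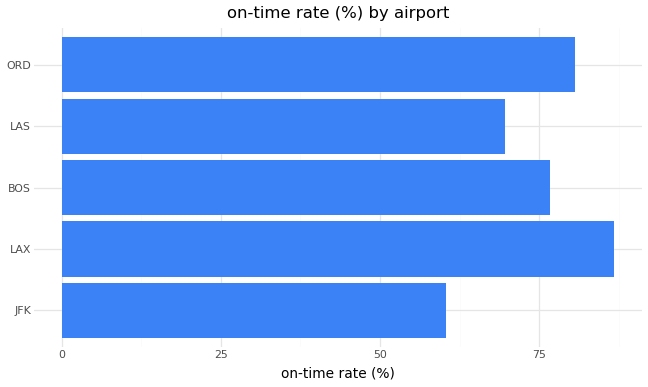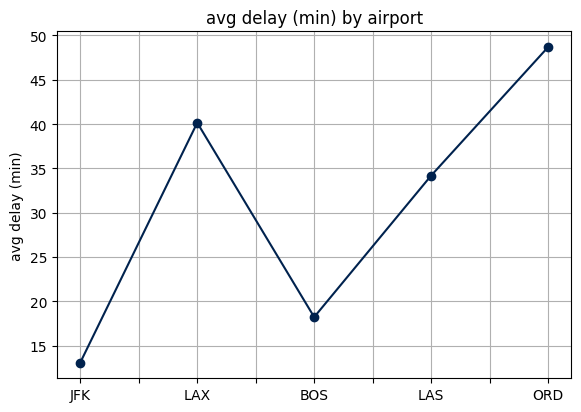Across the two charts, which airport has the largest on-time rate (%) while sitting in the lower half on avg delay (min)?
Chart 2 median avg delay (min) ≈ 35; below-median airports: JFK, BOS. Among those, BOS has the highest on-time rate (%) (≈ 80).

BOS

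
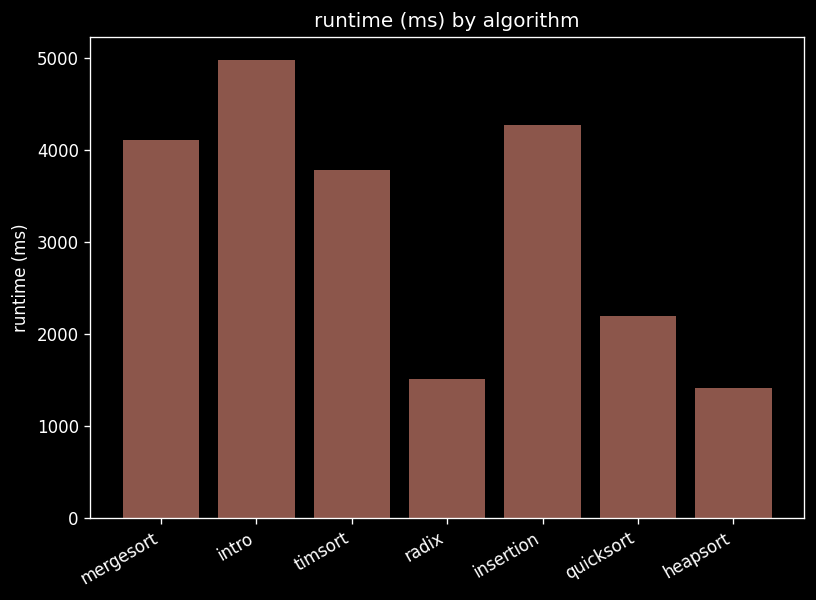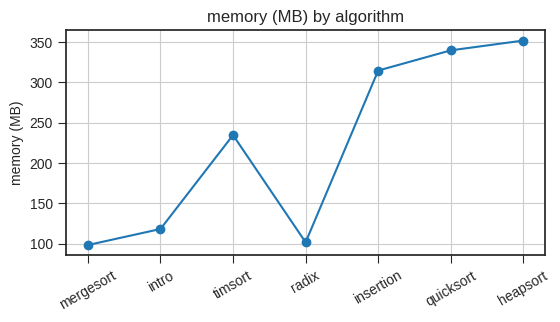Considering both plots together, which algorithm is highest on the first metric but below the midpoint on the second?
Chart 2 median memory (MB) ≈ 250; below-median algorithms: mergesort, intro, radix. Among those, intro has the highest runtime (ms) (≈ 5000).

intro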